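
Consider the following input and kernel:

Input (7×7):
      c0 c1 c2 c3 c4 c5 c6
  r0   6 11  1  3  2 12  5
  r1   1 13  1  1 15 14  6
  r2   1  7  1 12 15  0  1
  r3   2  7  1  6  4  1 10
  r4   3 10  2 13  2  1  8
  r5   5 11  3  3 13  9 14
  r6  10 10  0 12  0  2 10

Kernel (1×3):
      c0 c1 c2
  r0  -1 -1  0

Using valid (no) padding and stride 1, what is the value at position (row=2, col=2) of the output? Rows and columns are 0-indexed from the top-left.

-13

The receptive field on the input at this output position is [1 12 15]. Elementwise product with the kernel and sum: 1·-1 + 12·-1.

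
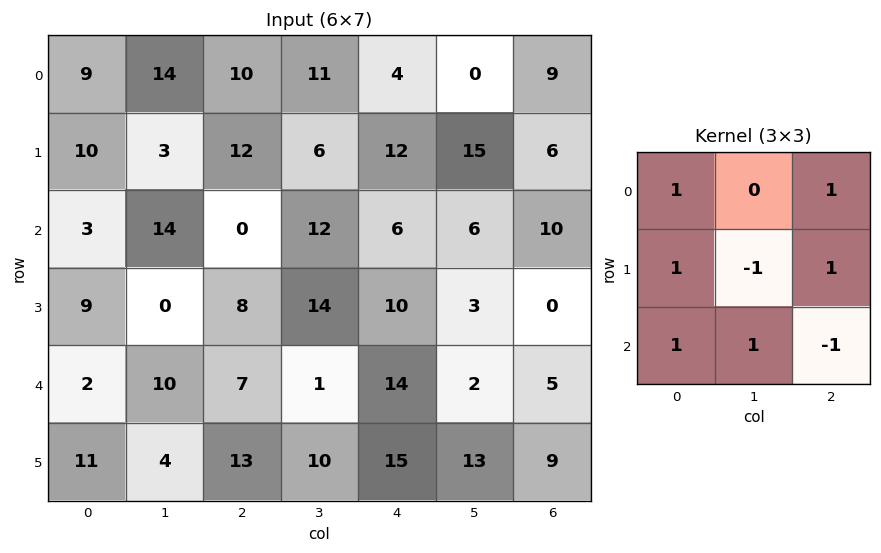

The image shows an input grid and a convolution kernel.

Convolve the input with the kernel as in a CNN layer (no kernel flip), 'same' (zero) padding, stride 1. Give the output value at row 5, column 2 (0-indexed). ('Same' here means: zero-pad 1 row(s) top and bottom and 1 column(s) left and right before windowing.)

The receptive field on the zero-padded input at this output position is [10 7 1 / 4 13 10 / 0 0 0]. Elementwise product with the kernel and sum: 10·1 + 1·1 + 4·1 + 13·-1 + 10·1 + 0·1 + 0·1 + 0·-1.

12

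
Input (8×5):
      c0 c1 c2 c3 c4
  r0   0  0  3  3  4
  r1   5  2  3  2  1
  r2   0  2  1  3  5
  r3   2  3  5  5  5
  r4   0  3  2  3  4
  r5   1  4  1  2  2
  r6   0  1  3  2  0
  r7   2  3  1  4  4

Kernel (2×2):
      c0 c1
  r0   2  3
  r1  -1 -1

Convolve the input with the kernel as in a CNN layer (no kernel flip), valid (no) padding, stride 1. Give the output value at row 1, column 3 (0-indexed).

The receptive field on the input at this output position is [2 1 / 3 5]. Elementwise product with the kernel and sum: 2·2 + 1·3 + 3·-1 + 5·-1.

-1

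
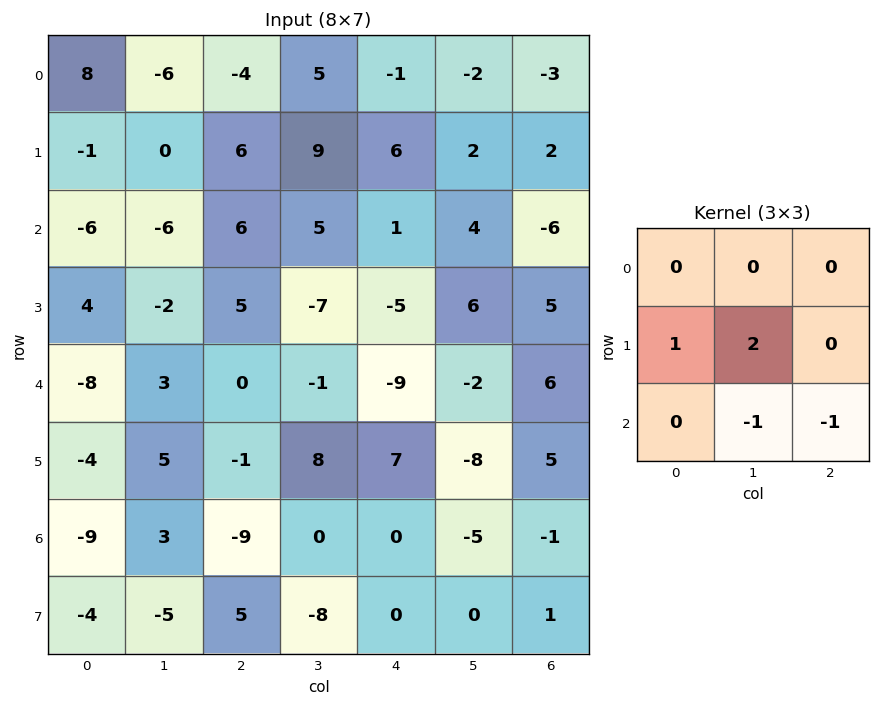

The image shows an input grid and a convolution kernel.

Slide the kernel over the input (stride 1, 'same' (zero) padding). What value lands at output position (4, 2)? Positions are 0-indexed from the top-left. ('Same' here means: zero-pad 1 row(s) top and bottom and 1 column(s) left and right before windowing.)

The receptive field on the zero-padded input at this output position is [-2 5 -7 / 3 0 -1 / 5 -1 8]. Elementwise product with the kernel and sum: 3·1 + 0·2 + -1·-1 + 8·-1.

-4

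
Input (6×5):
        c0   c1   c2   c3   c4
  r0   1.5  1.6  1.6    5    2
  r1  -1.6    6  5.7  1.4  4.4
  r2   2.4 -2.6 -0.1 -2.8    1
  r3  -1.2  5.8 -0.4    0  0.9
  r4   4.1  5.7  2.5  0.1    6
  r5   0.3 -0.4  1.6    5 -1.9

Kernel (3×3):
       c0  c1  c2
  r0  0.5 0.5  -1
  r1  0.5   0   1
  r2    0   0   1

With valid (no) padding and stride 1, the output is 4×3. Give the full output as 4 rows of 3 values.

Output[0,0]: The receptive field on the input at this output position is [1.5 1.6 1.6 / -1.6 6 5.7 / 2.4 -2.6 -0.1]. Elementwise product with the kernel and sum: 1.5·0.5 + 1.6·0.5 + 1.6·-1 + -1.6·0.5 + 5.7·1 + -0.1·1.

4.75 -1.8 9.55
-2.8 0.35 1
1.5 4.45 4.25
8.85 10.65 4.25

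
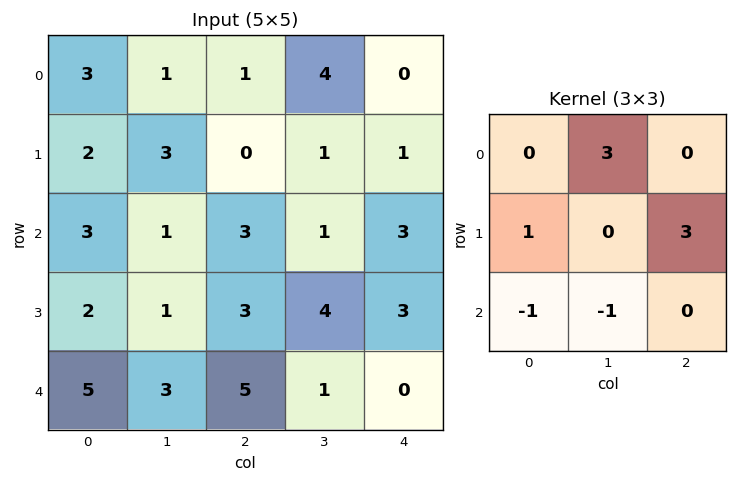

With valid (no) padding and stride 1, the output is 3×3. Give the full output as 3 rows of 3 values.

Output[0,0]: The receptive field on the input at this output position is [3 1 1 / 2 3 0 / 3 1 3]. Elementwise product with the kernel and sum: 1·3 + 2·1 + 0·3 + 3·-1 + 1·-1.
Output[0,1]: The receptive field on the input at this output position is [1 1 4 / 3 0 1 / 1 3 1]. Elementwise product with the kernel and sum: 1·3 + 3·1 + 1·3 + 1·-1 + 3·-1.

1 5 11
18 0 8
6 14 9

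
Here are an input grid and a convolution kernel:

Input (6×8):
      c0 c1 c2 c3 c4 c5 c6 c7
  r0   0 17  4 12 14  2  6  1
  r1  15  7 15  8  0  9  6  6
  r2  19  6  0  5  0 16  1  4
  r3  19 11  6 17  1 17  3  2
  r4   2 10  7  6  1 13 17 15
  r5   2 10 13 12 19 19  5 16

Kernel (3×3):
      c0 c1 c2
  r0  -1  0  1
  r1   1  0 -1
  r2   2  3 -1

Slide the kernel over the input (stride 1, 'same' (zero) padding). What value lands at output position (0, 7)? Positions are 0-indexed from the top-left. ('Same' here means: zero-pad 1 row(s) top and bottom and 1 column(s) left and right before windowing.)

36

The receptive field on the zero-padded input at this output position is [0 0 0 / 6 1 0 / 6 6 0]. Elementwise product with the kernel and sum: 0·-1 + 0·1 + 6·1 + 0·-1 + 6·2 + 6·3 + 0·-1.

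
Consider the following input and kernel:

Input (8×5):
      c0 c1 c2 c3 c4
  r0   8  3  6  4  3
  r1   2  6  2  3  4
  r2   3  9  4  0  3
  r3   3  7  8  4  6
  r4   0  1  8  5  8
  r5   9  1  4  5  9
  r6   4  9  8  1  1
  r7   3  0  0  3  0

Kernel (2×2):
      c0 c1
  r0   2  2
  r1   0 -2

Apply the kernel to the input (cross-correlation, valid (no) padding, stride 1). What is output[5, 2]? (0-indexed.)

16

The receptive field on the input at this output position is [4 5 / 8 1]. Elementwise product with the kernel and sum: 4·2 + 5·2 + 1·-2.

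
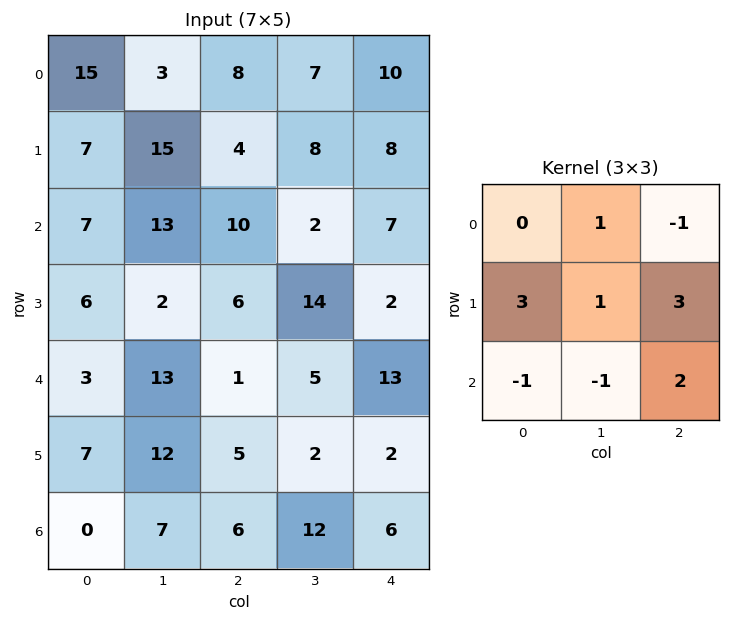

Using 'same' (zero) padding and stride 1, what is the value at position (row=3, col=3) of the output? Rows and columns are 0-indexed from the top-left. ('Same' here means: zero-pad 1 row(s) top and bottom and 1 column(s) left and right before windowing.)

53

The receptive field on the zero-padded input at this output position is [10 2 7 / 6 14 2 / 1 5 13]. Elementwise product with the kernel and sum: 2·1 + 7·-1 + 6·3 + 14·1 + 2·3 + 1·-1 + 5·-1 + 13·2.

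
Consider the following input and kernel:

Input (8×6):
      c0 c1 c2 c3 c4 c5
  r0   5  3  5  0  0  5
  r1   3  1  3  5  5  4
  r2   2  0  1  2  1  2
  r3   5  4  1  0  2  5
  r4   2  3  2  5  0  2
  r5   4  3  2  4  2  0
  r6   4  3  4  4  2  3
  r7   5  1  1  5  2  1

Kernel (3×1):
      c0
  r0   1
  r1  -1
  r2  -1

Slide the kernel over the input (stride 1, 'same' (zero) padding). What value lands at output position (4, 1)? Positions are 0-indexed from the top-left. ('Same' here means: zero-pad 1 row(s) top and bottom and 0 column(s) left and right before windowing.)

The receptive field on the zero-padded input at this output position is [4 / 3 / 3]. Elementwise product with the kernel and sum: 4·1 + 3·-1 + 3·-1.

-2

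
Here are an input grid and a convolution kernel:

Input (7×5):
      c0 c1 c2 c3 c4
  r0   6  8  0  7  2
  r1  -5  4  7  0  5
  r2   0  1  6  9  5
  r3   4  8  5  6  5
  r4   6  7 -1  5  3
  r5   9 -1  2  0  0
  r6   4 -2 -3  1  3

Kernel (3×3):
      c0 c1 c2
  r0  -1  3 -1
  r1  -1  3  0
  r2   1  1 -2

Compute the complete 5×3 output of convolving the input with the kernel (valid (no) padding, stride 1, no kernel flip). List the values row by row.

Output[0,0]: The receptive field on the input at this output position is [6 8 0 / -5 4 7 / 0 1 6]. Elementwise product with the kernel and sum: 6·-1 + 8·3 + 0·-1 + -5·-1 + 4·3 + 0·1 + 1·1 + 6·-2.

24 -9 17
15 35 10
32 11 27
34 -8 26
12 -15 3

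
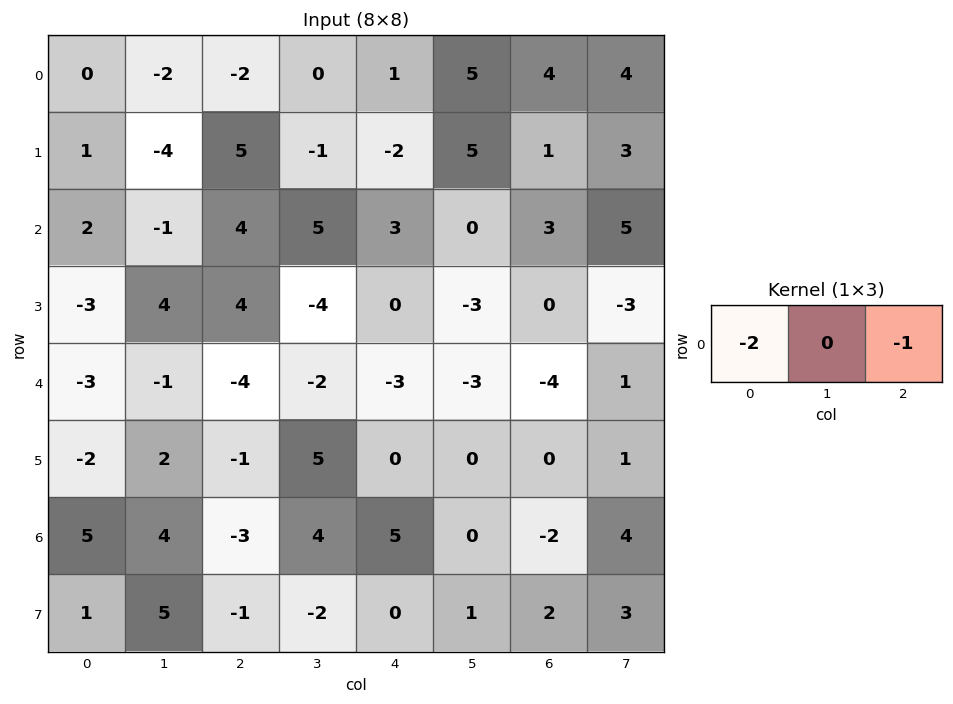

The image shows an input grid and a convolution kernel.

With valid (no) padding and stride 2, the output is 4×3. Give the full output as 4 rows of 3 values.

2 3 -6
-8 -11 -9
10 11 10
-7 1 -8

Output[0,0]: The receptive field on the input at this output position is [0 -2 -2]. Elementwise product with the kernel and sum: 0·-2 + -2·-1.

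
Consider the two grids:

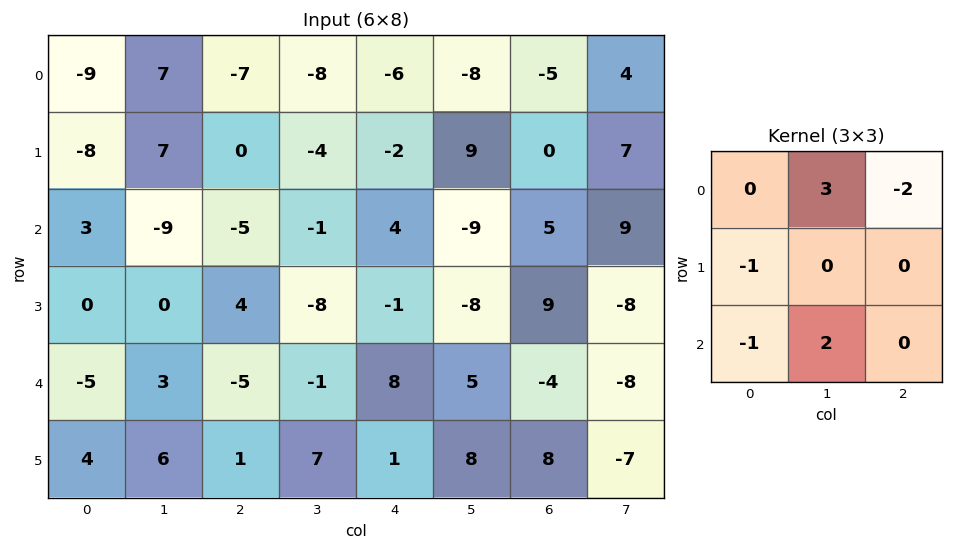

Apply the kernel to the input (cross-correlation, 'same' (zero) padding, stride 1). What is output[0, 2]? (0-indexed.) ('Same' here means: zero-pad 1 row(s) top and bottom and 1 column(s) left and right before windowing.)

-14

The receptive field on the zero-padded input at this output position is [0 0 0 / 7 -7 -8 / 7 0 -4]. Elementwise product with the kernel and sum: 0·3 + 0·-2 + 7·-1 + 7·-1 + 0·2.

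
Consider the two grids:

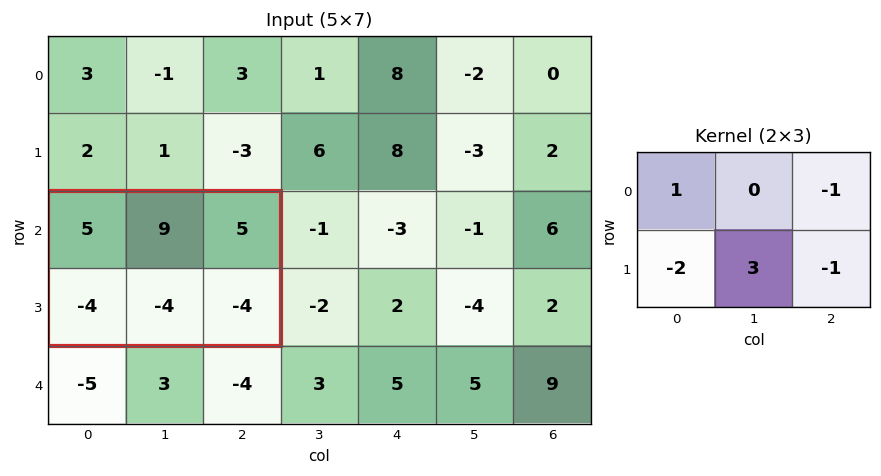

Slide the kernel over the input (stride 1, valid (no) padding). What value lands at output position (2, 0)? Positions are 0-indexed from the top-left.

The receptive field on the input at this output position is [5 9 5 / -4 -4 -4]. Elementwise product with the kernel and sum: 5·1 + 5·-1 + -4·-2 + -4·3 + -4·-1.

0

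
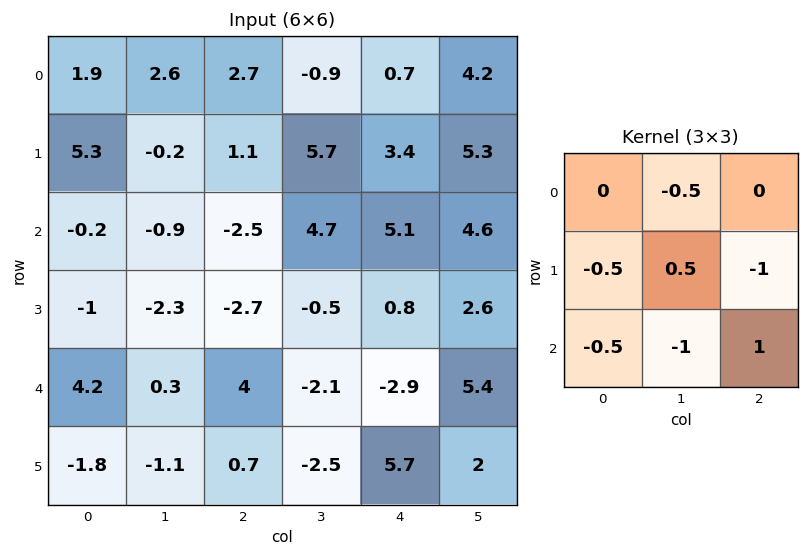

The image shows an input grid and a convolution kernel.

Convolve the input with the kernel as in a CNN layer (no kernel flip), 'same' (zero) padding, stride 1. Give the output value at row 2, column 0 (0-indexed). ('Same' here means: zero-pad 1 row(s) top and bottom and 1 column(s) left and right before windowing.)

-3.15

The receptive field on the zero-padded input at this output position is [0 5.3 -0.2 / 0 -0.2 -0.9 / 0 -1 -2.3]. Elementwise product with the kernel and sum: 5.3·-0.5 + 0·-0.5 + -0.2·0.5 + -0.9·-1 + 0·-0.5 + -1·-1 + -2.3·1.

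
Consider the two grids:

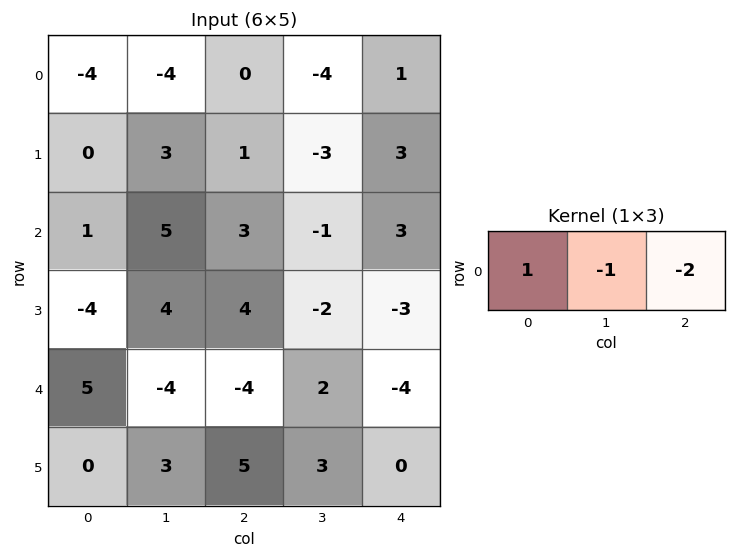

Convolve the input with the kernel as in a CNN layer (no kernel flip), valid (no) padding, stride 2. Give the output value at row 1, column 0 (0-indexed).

-10

The receptive field on the input at this output position is [1 5 3]. Elementwise product with the kernel and sum: 1·1 + 5·-1 + 3·-2.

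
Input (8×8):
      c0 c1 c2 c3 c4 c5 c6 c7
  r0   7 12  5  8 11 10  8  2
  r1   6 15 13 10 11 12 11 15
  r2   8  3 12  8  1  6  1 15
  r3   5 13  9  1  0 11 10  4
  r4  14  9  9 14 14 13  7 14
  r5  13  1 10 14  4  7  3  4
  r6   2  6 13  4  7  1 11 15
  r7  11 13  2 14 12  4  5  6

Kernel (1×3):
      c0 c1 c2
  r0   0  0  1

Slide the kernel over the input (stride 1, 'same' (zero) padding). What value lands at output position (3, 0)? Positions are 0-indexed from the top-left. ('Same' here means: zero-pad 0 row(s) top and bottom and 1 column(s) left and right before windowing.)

The receptive field on the zero-padded input at this output position is [0 5 13]. Elementwise product with the kernel and sum: 13·1.

13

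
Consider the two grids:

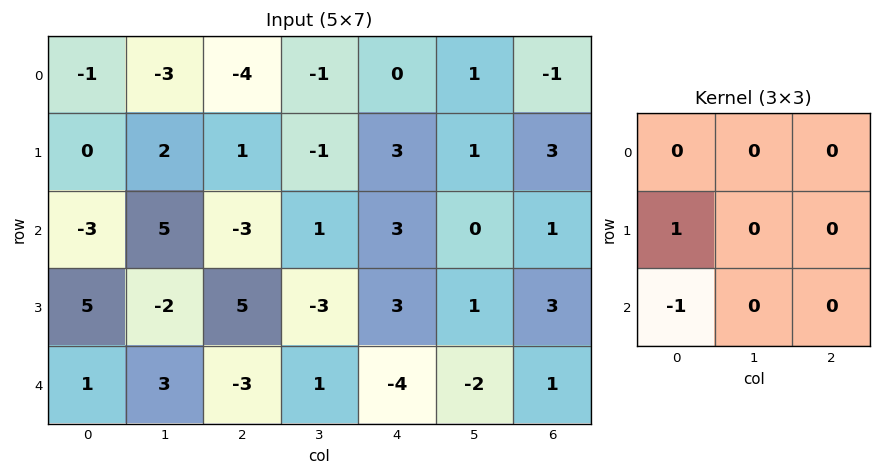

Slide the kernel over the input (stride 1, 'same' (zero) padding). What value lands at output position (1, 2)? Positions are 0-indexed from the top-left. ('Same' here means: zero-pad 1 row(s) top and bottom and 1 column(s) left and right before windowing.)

-3

The receptive field on the zero-padded input at this output position is [-3 -4 -1 / 2 1 -1 / 5 -3 1]. Elementwise product with the kernel and sum: 2·1 + 5·-1.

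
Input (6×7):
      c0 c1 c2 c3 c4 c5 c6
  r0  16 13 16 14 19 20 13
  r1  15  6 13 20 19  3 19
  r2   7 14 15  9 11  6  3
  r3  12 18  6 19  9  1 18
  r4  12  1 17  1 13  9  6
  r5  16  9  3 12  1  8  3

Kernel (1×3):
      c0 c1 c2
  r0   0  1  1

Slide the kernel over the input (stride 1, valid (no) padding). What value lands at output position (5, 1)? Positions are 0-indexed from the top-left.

The receptive field on the input at this output position is [9 3 12]. Elementwise product with the kernel and sum: 3·1 + 12·1.

15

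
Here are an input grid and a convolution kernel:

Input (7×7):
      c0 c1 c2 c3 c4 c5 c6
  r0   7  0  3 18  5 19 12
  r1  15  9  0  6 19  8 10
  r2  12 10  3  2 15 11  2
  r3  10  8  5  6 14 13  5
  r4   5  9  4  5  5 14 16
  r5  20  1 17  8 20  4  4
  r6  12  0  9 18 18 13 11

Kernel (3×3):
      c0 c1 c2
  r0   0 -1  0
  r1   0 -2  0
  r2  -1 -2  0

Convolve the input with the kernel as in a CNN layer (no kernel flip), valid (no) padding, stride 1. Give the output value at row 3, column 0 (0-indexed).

The receptive field on the input at this output position is [10 8 5 / 5 9 4 / 20 1 17]. Elementwise product with the kernel and sum: 8·-1 + 9·-2 + 20·-1 + 1·-2.

-48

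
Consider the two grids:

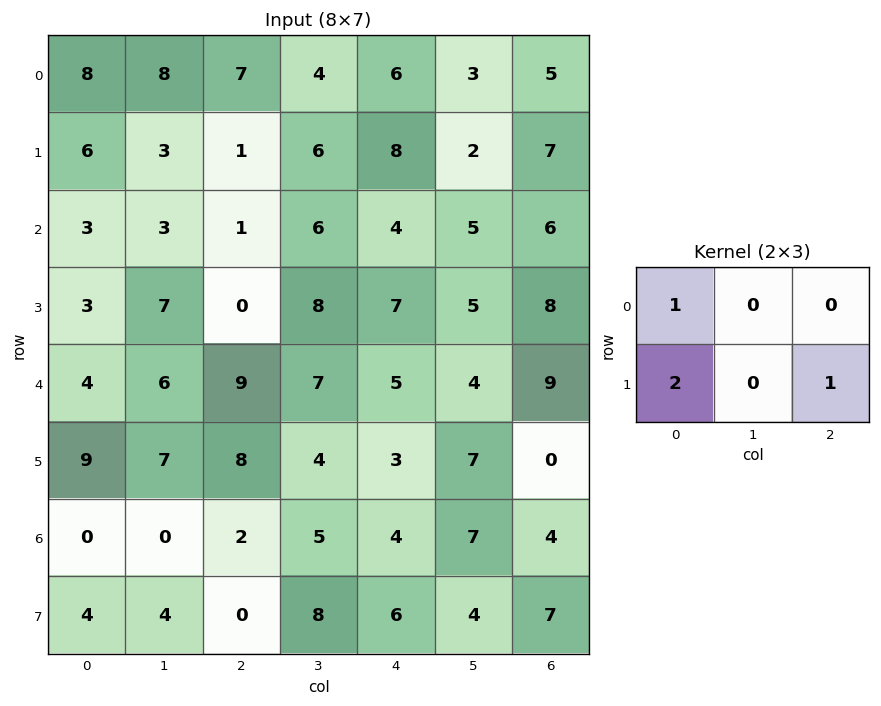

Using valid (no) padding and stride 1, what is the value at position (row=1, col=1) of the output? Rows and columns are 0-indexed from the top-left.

The receptive field on the input at this output position is [3 1 6 / 3 1 6]. Elementwise product with the kernel and sum: 3·1 + 3·2 + 6·1.

15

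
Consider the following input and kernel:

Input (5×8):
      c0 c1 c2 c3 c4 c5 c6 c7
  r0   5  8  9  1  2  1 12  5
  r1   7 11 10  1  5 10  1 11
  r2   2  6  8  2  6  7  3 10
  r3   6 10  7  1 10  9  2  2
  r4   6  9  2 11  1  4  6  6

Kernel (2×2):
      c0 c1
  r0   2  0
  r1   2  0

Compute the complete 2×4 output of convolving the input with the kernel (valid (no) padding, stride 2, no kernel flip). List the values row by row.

24 38 14 26
16 30 32 10

Output[0,0]: The receptive field on the input at this output position is [5 8 / 7 11]. Elementwise product with the kernel and sum: 5·2 + 7·2.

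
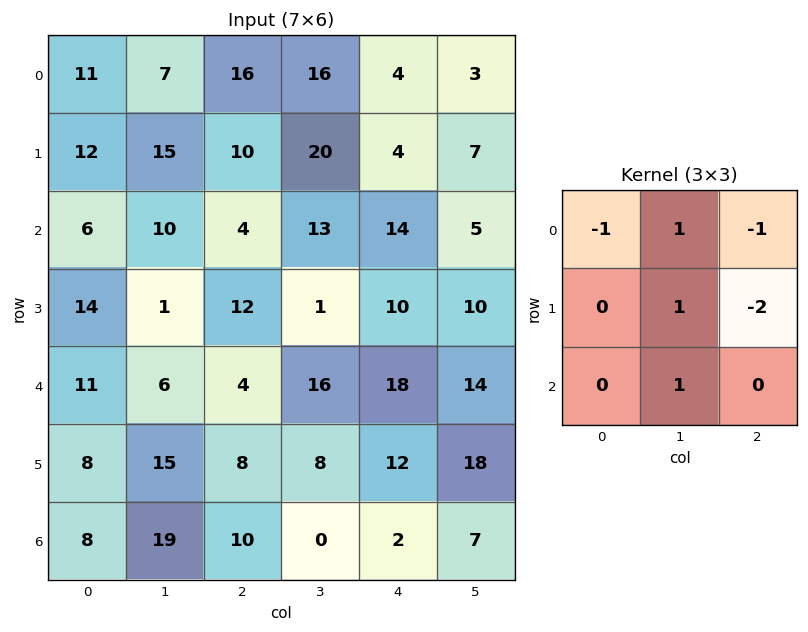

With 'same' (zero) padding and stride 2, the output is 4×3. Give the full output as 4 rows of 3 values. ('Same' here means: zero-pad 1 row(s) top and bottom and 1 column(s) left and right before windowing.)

9 -6 2
-3 -35 -9
20 -10 1
-37 -5 -26

Output[0,0]: The receptive field on the zero-padded input at this output position is [0 0 0 / 0 11 7 / 0 12 15]. Elementwise product with the kernel and sum: 0·-1 + 0·1 + 0·-1 + 11·1 + 7·-2 + 12·1.
Output[0,1]: The receptive field on the zero-padded input at this output position is [0 0 0 / 7 16 16 / 15 10 20]. Elementwise product with the kernel and sum: 0·-1 + 0·1 + 0·-1 + 16·1 + 16·-2 + 10·1.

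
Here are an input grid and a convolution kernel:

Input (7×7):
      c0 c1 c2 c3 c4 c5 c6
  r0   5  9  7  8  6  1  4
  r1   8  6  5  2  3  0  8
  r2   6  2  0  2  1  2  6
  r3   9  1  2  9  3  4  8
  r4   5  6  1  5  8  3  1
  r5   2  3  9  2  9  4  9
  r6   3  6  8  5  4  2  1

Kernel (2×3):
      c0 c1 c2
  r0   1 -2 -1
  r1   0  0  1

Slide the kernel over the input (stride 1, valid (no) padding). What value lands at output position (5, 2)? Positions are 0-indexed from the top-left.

0

The receptive field on the input at this output position is [9 2 9 / 8 5 4]. Elementwise product with the kernel and sum: 9·1 + 2·-2 + 9·-1 + 4·1.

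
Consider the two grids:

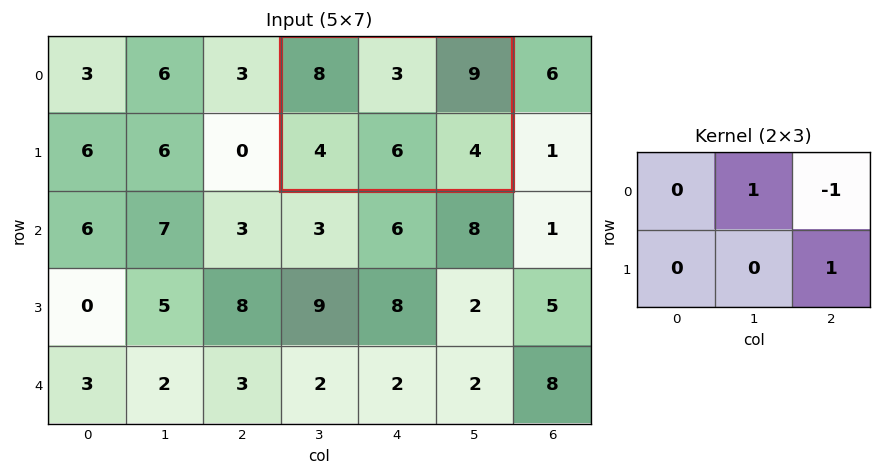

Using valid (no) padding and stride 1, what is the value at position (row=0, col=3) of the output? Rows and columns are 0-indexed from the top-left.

-2

The receptive field on the input at this output position is [8 3 9 / 4 6 4]. Elementwise product with the kernel and sum: 3·1 + 9·-1 + 4·1.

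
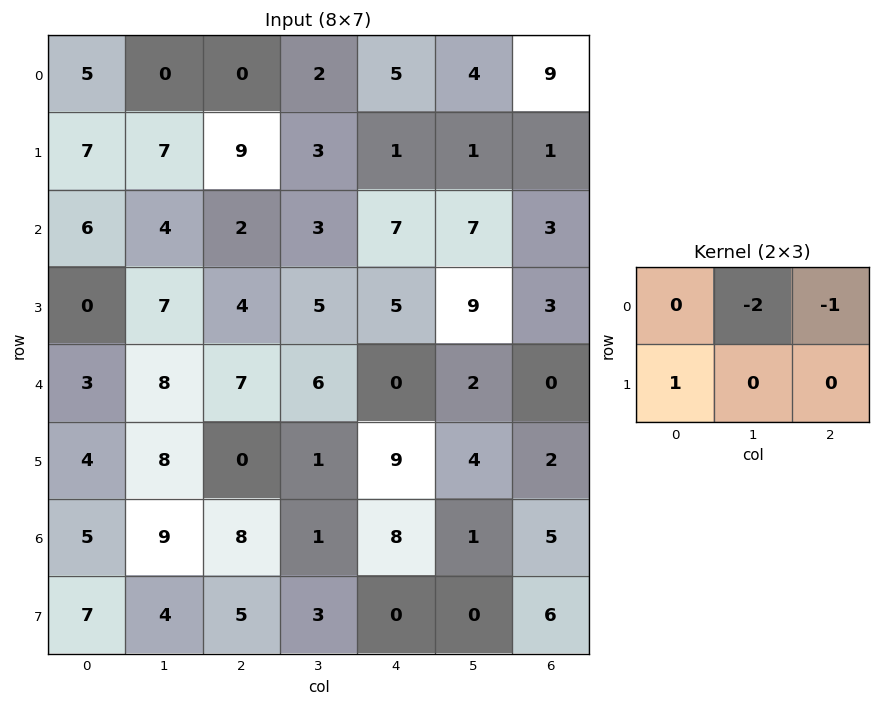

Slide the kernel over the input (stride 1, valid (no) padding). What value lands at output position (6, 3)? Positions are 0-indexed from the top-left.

-14

The receptive field on the input at this output position is [1 8 1 / 3 0 0]. Elementwise product with the kernel and sum: 8·-2 + 1·-1 + 3·1.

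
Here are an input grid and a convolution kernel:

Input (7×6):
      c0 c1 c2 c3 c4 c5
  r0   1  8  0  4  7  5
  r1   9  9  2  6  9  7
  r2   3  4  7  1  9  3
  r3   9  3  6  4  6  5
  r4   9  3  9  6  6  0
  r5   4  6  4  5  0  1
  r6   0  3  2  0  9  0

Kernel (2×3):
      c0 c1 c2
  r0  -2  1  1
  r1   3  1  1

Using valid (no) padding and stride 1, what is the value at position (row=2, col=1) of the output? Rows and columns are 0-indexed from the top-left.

19

The receptive field on the input at this output position is [4 7 1 / 3 6 4]. Elementwise product with the kernel and sum: 4·-2 + 7·1 + 1·1 + 3·3 + 6·1 + 4·1.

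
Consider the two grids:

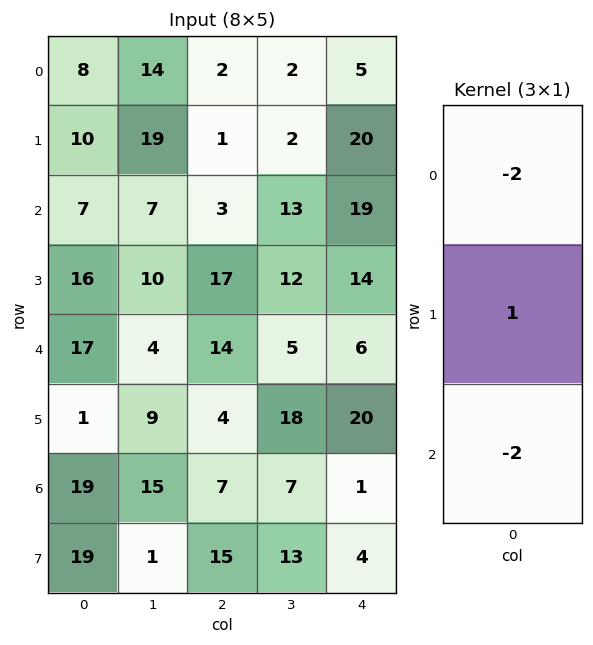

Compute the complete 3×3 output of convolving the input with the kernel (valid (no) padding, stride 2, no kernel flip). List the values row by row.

Output[0,0]: The receptive field on the input at this output position is [8 / 10 / 7]. Elementwise product with the kernel and sum: 8·-2 + 10·1 + 7·-2.
Output[0,1]: The receptive field on the input at this output position is [2 / 1 / 3]. Elementwise product with the kernel and sum: 2·-2 + 1·1 + 3·-2.

-20 -9 -28
-32 -17 -36
-71 -38 6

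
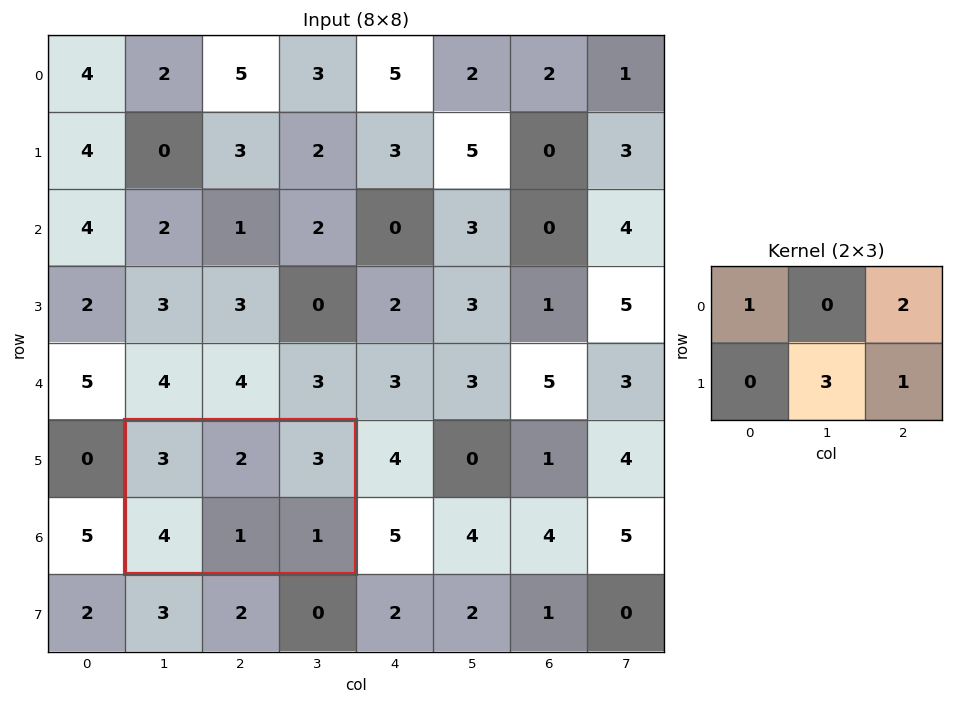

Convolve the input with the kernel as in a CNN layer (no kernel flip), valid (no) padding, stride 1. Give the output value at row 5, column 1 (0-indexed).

The receptive field on the input at this output position is [3 2 3 / 4 1 1]. Elementwise product with the kernel and sum: 3·1 + 3·2 + 1·3 + 1·1.

13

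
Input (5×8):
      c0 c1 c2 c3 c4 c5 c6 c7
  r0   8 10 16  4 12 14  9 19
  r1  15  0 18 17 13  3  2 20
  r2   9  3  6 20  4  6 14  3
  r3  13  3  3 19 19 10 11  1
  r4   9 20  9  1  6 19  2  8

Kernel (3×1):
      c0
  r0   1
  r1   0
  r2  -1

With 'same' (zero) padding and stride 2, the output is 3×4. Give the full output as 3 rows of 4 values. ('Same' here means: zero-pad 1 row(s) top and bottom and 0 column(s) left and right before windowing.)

Output[0,0]: The receptive field on the zero-padded input at this output position is [0 / 8 / 15]. Elementwise product with the kernel and sum: 0·1 + 15·-1.

-15 -18 -13 -2
2 15 -6 -9
13 3 19 11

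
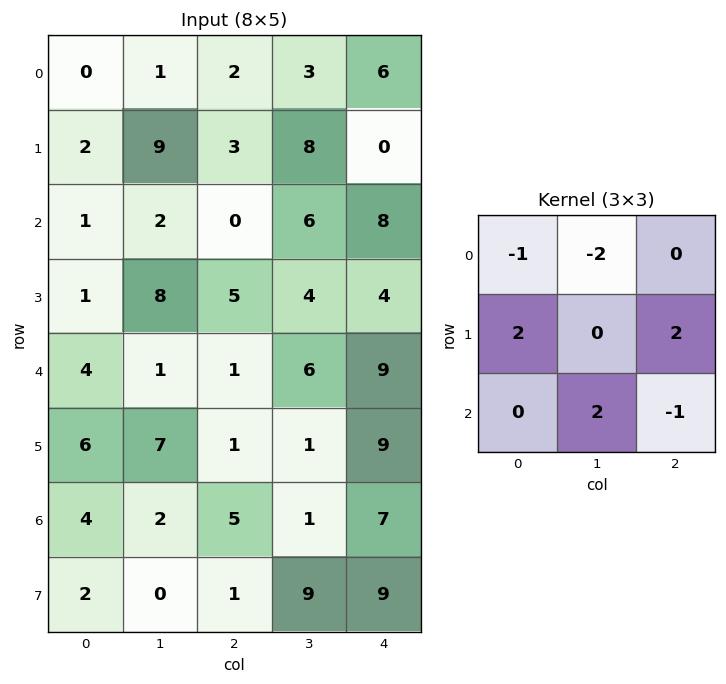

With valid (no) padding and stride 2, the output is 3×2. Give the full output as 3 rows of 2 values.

12 2
8 9
7 2

Output[0,0]: The receptive field on the input at this output position is [0 1 2 / 2 9 3 / 1 2 0]. Elementwise product with the kernel and sum: 0·-1 + 1·-2 + 2·2 + 3·2 + 2·2 + 0·-1.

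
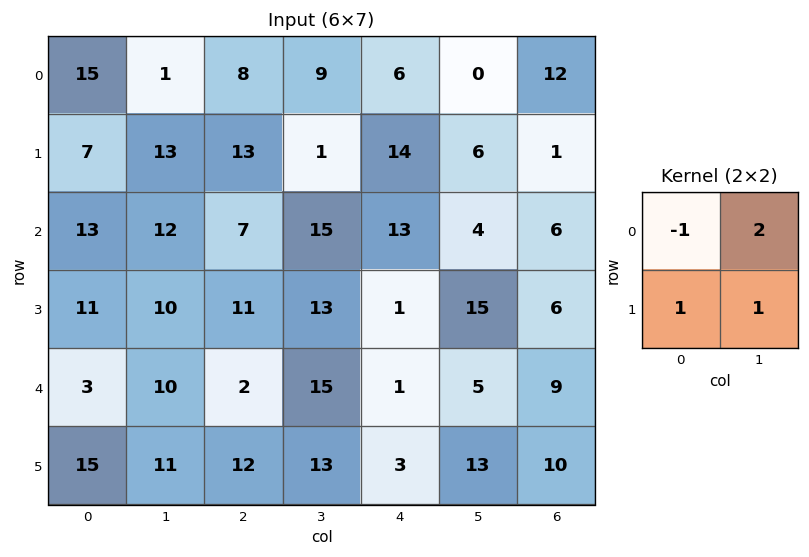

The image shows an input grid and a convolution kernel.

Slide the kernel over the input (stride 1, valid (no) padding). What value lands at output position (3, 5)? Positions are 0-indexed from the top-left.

11

The receptive field on the input at this output position is [15 6 / 5 9]. Elementwise product with the kernel and sum: 15·-1 + 6·2 + 5·1 + 9·1.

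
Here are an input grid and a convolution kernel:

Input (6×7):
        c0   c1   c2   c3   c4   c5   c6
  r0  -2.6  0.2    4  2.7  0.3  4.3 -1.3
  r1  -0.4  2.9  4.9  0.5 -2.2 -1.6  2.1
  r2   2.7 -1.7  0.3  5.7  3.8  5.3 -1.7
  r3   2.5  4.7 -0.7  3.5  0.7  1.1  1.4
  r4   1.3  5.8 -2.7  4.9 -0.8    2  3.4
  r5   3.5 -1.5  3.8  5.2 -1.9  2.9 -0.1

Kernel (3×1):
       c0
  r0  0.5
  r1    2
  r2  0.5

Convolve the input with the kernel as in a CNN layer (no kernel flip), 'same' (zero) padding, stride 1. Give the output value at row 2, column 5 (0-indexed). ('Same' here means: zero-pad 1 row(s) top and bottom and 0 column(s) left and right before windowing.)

10.35

The receptive field on the zero-padded input at this output position is [-1.6 / 5.3 / 1.1]. Elementwise product with the kernel and sum: -1.6·0.5 + 5.3·2 + 1.1·0.5.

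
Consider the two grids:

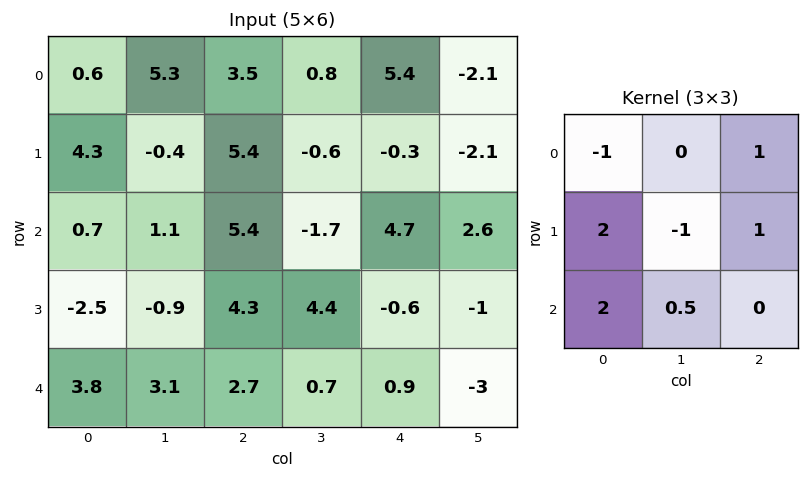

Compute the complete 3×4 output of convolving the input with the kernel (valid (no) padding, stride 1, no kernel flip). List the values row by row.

Output[0,0]: The receptive field on the input at this output position is [0.6 5.3 3.5 / 4.3 -0.4 5.4 / 0.7 1.1 5.4]. Elementwise product with the kernel and sum: 0.6·-1 + 3.5·1 + 4.3·2 + -0.4·-1 + 5.4·1 + 0.7·2 + 1.1·0.5.

19.25 -6.4 22.95 -6.95
1.35 -4.75 22.3 1.5
14.05 3.05 8.65 14.55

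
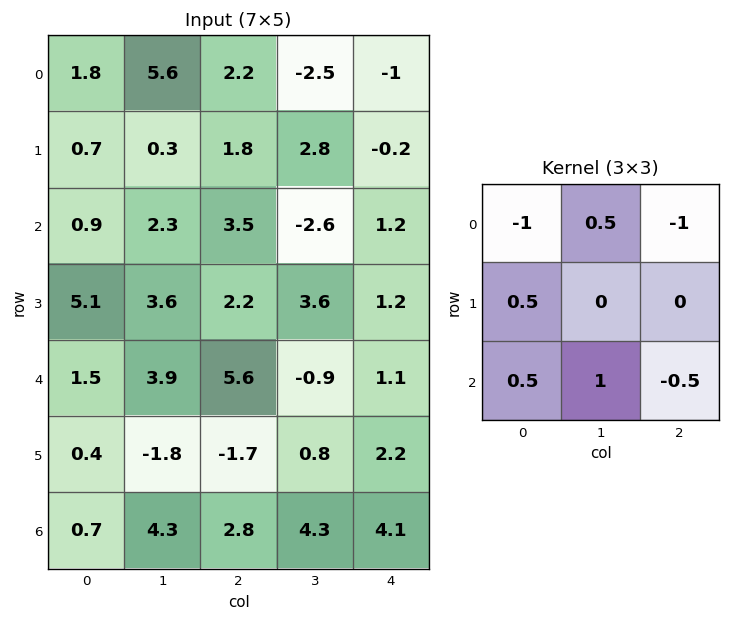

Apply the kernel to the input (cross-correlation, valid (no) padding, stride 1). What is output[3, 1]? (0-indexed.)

-7.15

The receptive field on the input at this output position is [3.6 2.2 3.6 / 3.9 5.6 -0.9 / -1.8 -1.7 0.8]. Elementwise product with the kernel and sum: 3.6·-1 + 2.2·0.5 + 3.6·-1 + 3.9·0.5 + -1.8·0.5 + -1.7·1 + 0.8·-0.5.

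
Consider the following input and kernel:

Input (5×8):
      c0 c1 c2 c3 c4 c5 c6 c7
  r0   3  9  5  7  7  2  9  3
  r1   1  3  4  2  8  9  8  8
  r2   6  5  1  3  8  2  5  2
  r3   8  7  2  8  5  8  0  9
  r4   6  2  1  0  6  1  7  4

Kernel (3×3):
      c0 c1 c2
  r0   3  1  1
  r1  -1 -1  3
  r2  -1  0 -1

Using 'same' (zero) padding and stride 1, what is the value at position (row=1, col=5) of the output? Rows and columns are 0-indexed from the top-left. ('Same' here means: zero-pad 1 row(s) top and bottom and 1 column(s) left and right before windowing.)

26

The receptive field on the zero-padded input at this output position is [7 2 9 / 8 9 8 / 8 2 5]. Elementwise product with the kernel and sum: 7·3 + 2·1 + 9·1 + 8·-1 + 9·-1 + 8·3 + 8·-1 + 5·-1.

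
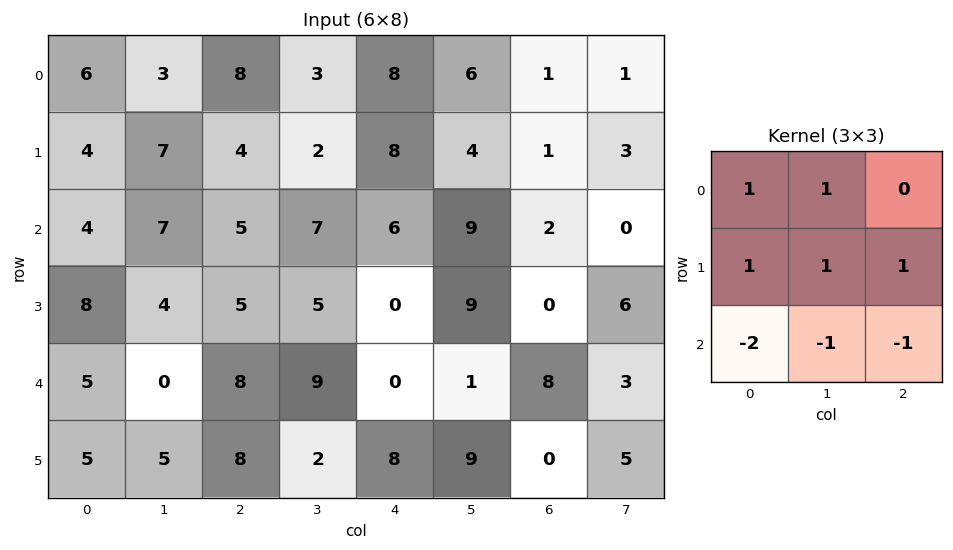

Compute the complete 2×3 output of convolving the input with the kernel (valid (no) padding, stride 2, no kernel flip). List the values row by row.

4 2 4
10 -3 15

Output[0,0]: The receptive field on the input at this output position is [6 3 8 / 4 7 4 / 4 7 5]. Elementwise product with the kernel and sum: 6·1 + 3·1 + 4·1 + 7·1 + 4·1 + 4·-2 + 7·-1 + 5·-1.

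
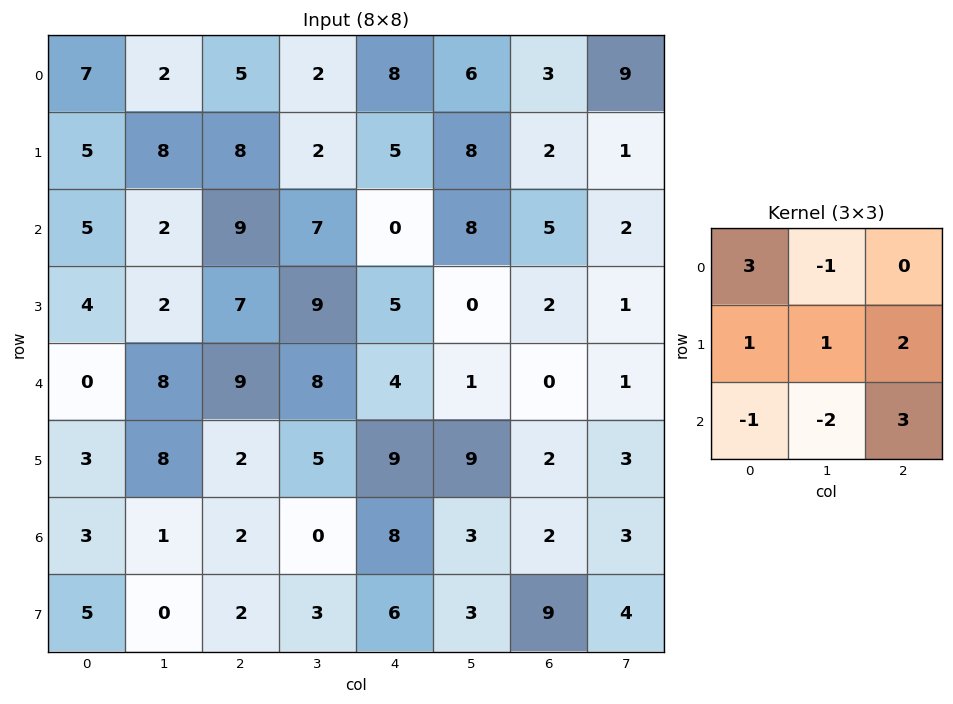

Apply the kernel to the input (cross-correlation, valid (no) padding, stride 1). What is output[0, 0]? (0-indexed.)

The receptive field on the input at this output position is [7 2 5 / 5 8 8 / 5 2 9]. Elementwise product with the kernel and sum: 7·3 + 2·-1 + 5·1 + 8·1 + 8·2 + 5·-1 + 2·-2 + 9·3.

66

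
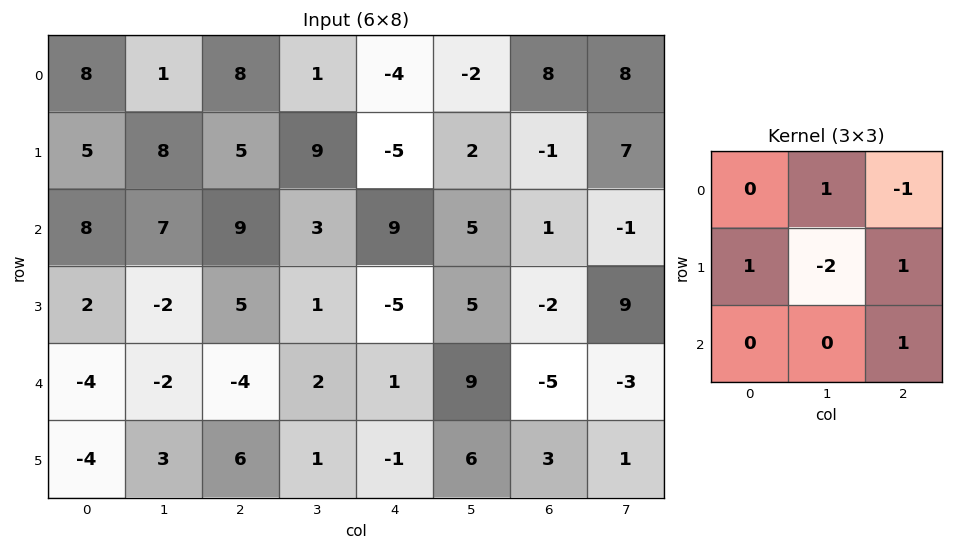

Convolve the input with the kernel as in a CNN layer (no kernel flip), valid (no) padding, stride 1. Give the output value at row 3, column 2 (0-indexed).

The receptive field on the input at this output position is [5 1 -5 / -4 2 1 / 6 1 -1]. Elementwise product with the kernel and sum: 1·1 + -5·-1 + -4·1 + 2·-2 + 1·1 + -1·1.

-2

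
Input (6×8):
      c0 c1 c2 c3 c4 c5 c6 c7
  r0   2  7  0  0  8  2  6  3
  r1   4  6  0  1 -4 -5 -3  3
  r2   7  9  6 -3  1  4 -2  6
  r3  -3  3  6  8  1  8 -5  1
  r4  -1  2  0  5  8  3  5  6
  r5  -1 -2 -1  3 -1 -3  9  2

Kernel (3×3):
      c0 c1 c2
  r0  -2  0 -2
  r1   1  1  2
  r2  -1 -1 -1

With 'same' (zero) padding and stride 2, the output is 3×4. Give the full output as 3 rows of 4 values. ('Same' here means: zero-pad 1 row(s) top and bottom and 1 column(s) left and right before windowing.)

Output[0,0]: The receptive field on the zero-padded input at this output position is [0 0 0 / 0 2 7 / 0 4 6]. Elementwise product with the kernel and sum: 0·-2 + 0·-2 + 0·1 + 2·1 + 7·2 + 0·-1 + 4·-1 + 6·-1.
Output[0,1]: The receptive field on the zero-padded input at this output position is [0 0 0 / 7 0 0 / 6 0 1]. Elementwise product with the kernel and sum: 0·-2 + 0·-2 + 7·1 + 0·1 + 0·2 + 6·-1 + 0·-1 + 1·-1.

6 0 20 19
13 -22 -3 14
0 -10 -12 -6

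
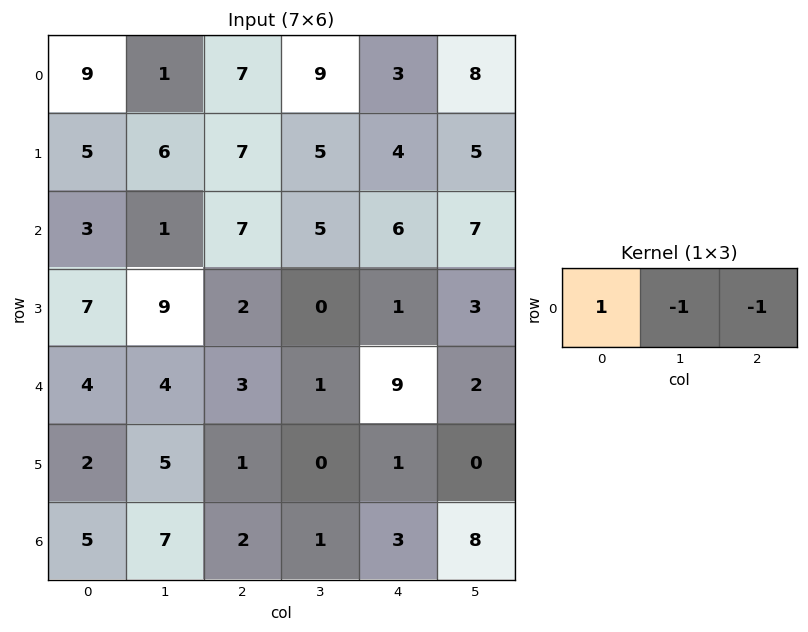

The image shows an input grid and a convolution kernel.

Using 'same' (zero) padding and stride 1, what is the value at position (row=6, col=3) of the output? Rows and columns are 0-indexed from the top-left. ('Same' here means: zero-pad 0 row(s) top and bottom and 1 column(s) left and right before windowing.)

The receptive field on the zero-padded input at this output position is [2 1 3]. Elementwise product with the kernel and sum: 2·1 + 1·-1 + 3·-1.

-2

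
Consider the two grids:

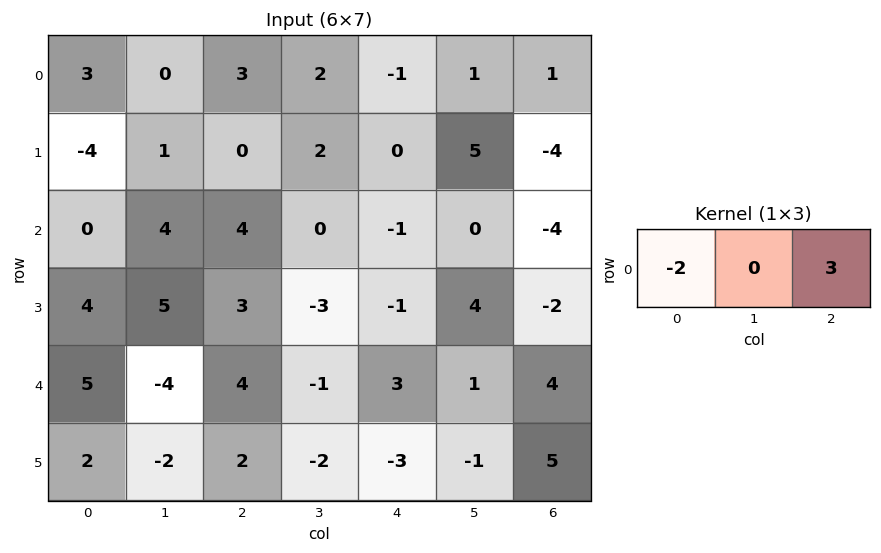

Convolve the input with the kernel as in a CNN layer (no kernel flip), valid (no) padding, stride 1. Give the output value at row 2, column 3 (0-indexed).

0

The receptive field on the input at this output position is [0 -1 0]. Elementwise product with the kernel and sum: 0·-2 + 0·3.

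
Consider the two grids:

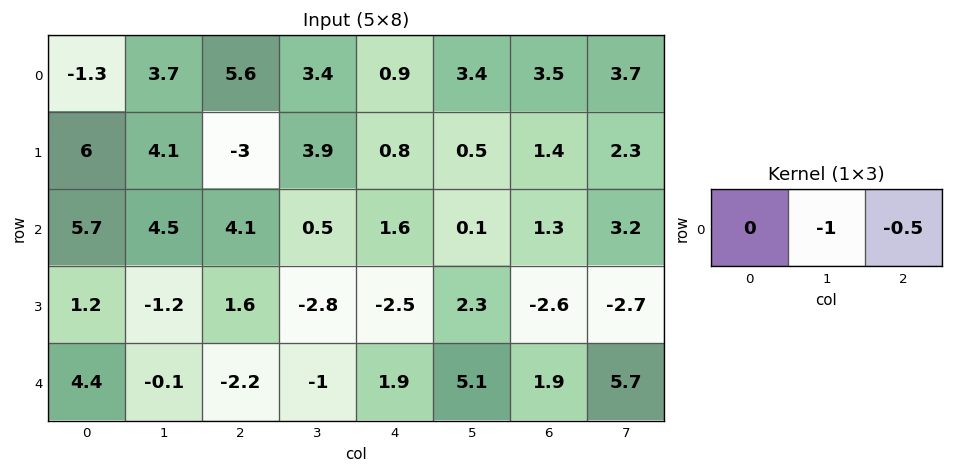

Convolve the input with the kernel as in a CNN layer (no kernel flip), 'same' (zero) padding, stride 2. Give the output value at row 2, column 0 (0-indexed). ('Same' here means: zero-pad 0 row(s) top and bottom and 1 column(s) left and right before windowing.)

The receptive field on the zero-padded input at this output position is [0 4.4 -0.1]. Elementwise product with the kernel and sum: 4.4·-1 + -0.1·-0.5.

-4.35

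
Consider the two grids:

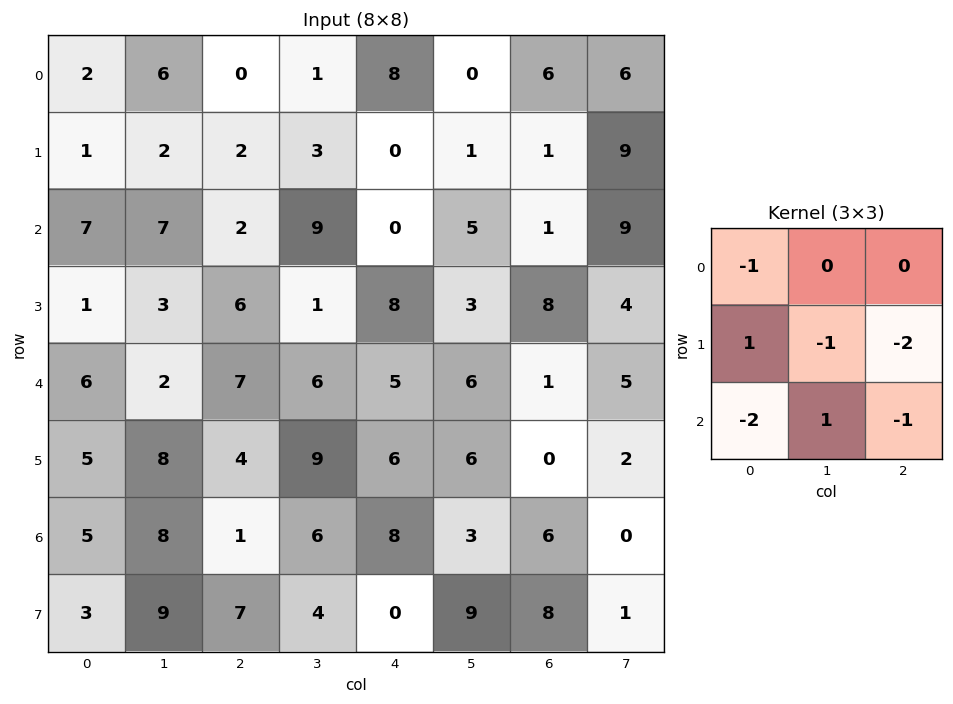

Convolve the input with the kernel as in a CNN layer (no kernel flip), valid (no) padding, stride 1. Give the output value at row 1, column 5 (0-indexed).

The receptive field on the input at this output position is [1 1 9 / 5 1 9 / 3 8 4]. Elementwise product with the kernel and sum: 1·-1 + 5·1 + 1·-1 + 9·-2 + 3·-2 + 8·1 + 4·-1.

-17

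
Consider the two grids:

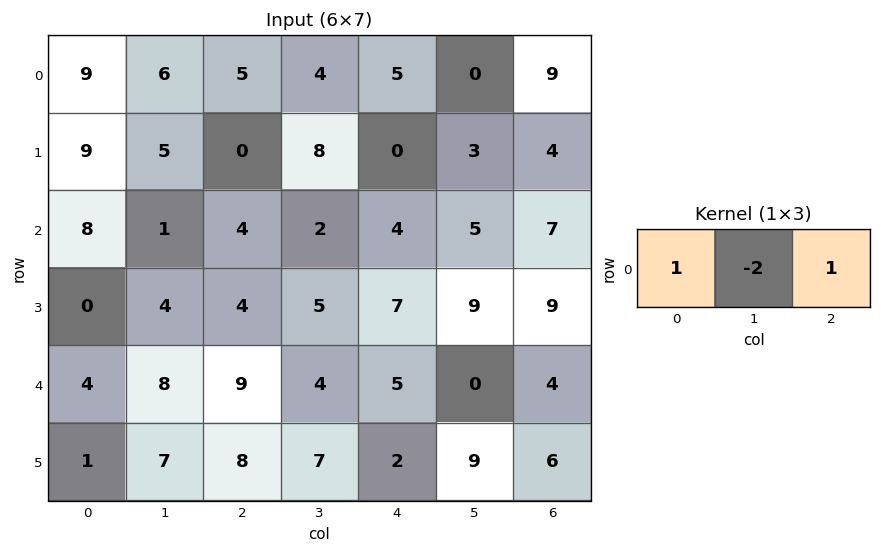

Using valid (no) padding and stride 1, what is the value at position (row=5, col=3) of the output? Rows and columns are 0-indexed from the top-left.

The receptive field on the input at this output position is [7 2 9]. Elementwise product with the kernel and sum: 7·1 + 2·-2 + 9·1.

12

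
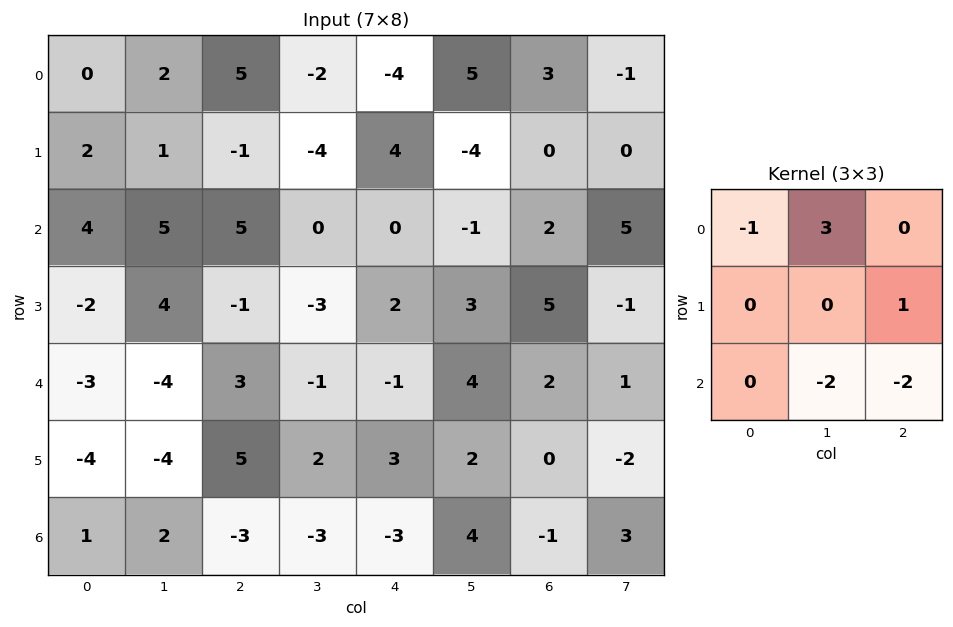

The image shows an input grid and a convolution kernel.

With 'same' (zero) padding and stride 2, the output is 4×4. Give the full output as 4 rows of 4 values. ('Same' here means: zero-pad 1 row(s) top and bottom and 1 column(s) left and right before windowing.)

-4 8 5 -1
7 4 5 1
6 -22 3 17
-10 16 11 1

Output[0,0]: The receptive field on the zero-padded input at this output position is [0 0 0 / 0 0 2 / 0 2 1]. Elementwise product with the kernel and sum: 0·-1 + 0·3 + 2·1 + 2·-2 + 1·-2.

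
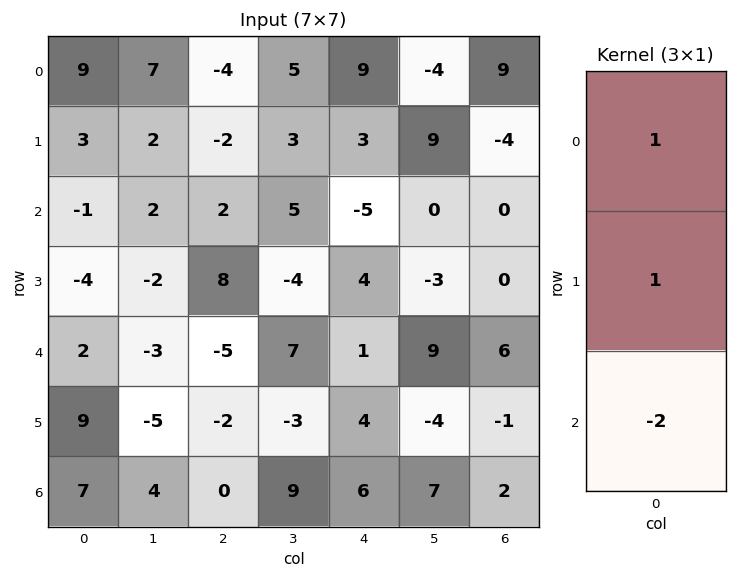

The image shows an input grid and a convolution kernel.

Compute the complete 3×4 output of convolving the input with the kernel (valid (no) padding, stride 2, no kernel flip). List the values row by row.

14 -10 22 5
-9 20 -3 -12
-3 -7 -7 1

Output[0,0]: The receptive field on the input at this output position is [9 / 3 / -1]. Elementwise product with the kernel and sum: 9·1 + 3·1 + -1·-2.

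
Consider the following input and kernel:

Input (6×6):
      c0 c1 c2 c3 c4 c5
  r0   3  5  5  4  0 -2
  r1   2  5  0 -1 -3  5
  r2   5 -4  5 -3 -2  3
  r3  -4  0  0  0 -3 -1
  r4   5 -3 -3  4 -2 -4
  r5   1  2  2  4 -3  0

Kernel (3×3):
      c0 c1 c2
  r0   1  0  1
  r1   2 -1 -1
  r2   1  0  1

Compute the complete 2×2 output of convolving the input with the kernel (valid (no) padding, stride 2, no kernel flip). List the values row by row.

17 12
4 1

Output[0,0]: The receptive field on the input at this output position is [3 5 5 / 2 5 0 / 5 -4 5]. Elementwise product with the kernel and sum: 3·1 + 5·1 + 2·2 + 5·-1 + 0·-1 + 5·1 + 5·1.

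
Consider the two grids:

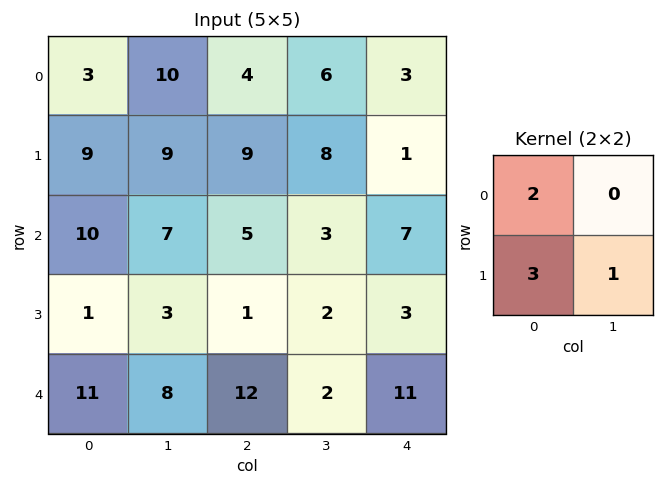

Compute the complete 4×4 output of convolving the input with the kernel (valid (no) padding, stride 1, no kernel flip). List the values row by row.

42 56 43 37
55 44 36 32
26 24 15 15
43 42 40 21

Output[0,0]: The receptive field on the input at this output position is [3 10 / 9 9]. Elementwise product with the kernel and sum: 3·2 + 9·3 + 9·1.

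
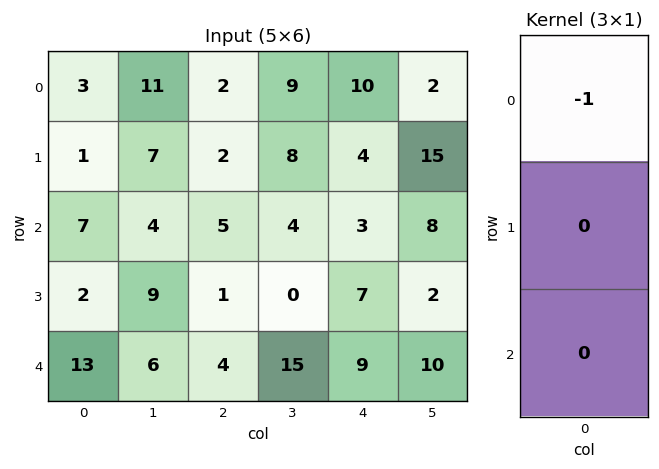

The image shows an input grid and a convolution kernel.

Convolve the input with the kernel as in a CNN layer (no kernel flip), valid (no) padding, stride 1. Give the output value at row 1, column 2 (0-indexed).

-2

The receptive field on the input at this output position is [2 / 5 / 1]. Elementwise product with the kernel and sum: 2·-1.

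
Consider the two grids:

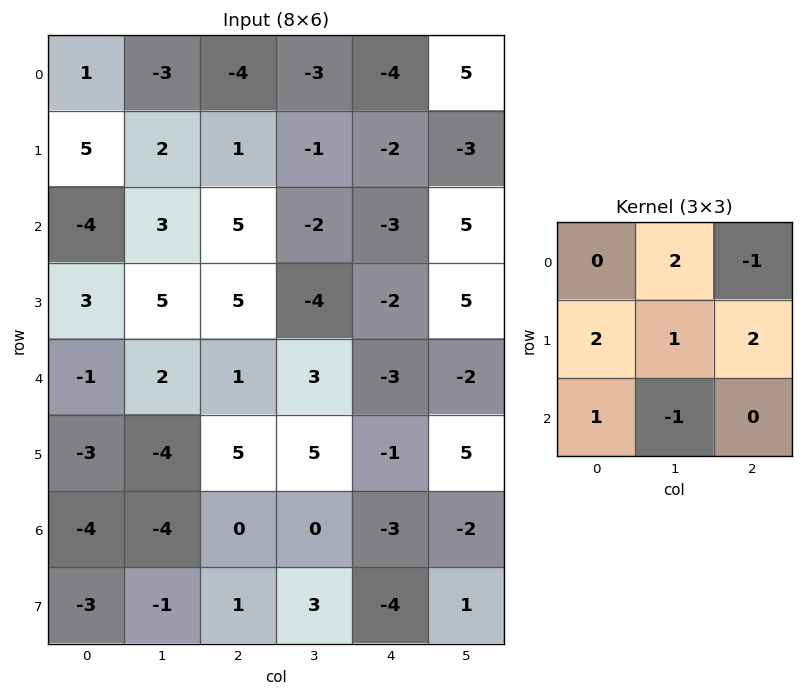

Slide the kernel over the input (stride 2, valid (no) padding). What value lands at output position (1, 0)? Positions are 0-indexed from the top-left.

19

The receptive field on the input at this output position is [-4 3 5 / 3 5 5 / -1 2 1]. Elementwise product with the kernel and sum: 3·2 + 5·-1 + 3·2 + 5·1 + 5·2 + -1·1 + 2·-1.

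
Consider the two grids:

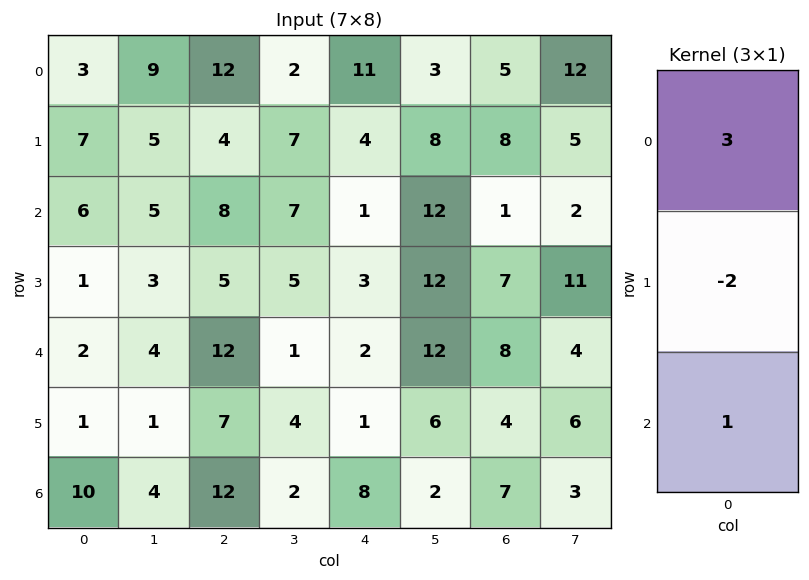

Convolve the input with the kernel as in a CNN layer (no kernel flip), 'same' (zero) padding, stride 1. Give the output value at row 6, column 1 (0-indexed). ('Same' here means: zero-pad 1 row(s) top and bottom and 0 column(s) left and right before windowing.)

The receptive field on the zero-padded input at this output position is [1 / 4 / 0]. Elementwise product with the kernel and sum: 1·3 + 4·-2 + 0·1.

-5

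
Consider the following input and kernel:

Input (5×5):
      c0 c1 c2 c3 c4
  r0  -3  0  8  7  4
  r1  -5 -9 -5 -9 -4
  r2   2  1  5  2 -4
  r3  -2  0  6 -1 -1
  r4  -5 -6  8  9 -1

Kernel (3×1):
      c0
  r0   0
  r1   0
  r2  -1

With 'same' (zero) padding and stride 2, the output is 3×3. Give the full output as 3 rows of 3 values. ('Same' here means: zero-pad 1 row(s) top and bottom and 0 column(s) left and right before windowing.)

5 5 4
2 -6 1
0 0 0

Output[0,0]: The receptive field on the zero-padded input at this output position is [0 / -3 / -5]. Elementwise product with the kernel and sum: -5·-1.
Output[0,1]: The receptive field on the zero-padded input at this output position is [0 / 8 / -5]. Elementwise product with the kernel and sum: -5·-1.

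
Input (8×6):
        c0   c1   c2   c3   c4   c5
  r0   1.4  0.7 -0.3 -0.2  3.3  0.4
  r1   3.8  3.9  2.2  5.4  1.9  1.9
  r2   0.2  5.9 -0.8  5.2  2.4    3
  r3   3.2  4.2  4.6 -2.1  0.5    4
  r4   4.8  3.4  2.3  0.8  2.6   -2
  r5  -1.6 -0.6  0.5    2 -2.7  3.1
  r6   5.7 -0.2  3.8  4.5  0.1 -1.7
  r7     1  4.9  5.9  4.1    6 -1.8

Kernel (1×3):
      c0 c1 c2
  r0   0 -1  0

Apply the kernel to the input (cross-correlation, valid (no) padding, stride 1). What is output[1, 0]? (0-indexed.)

-3.9

The receptive field on the input at this output position is [3.8 3.9 2.2]. Elementwise product with the kernel and sum: 3.9·-1.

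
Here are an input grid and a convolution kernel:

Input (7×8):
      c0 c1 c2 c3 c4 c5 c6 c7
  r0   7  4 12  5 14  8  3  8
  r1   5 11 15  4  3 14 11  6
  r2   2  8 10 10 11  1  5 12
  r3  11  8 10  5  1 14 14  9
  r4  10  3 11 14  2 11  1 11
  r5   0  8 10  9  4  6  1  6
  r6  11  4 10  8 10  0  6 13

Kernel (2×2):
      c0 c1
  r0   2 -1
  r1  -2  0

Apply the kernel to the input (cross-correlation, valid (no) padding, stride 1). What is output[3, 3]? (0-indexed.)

The receptive field on the input at this output position is [5 1 / 14 2]. Elementwise product with the kernel and sum: 5·2 + 1·-1 + 14·-2.

-19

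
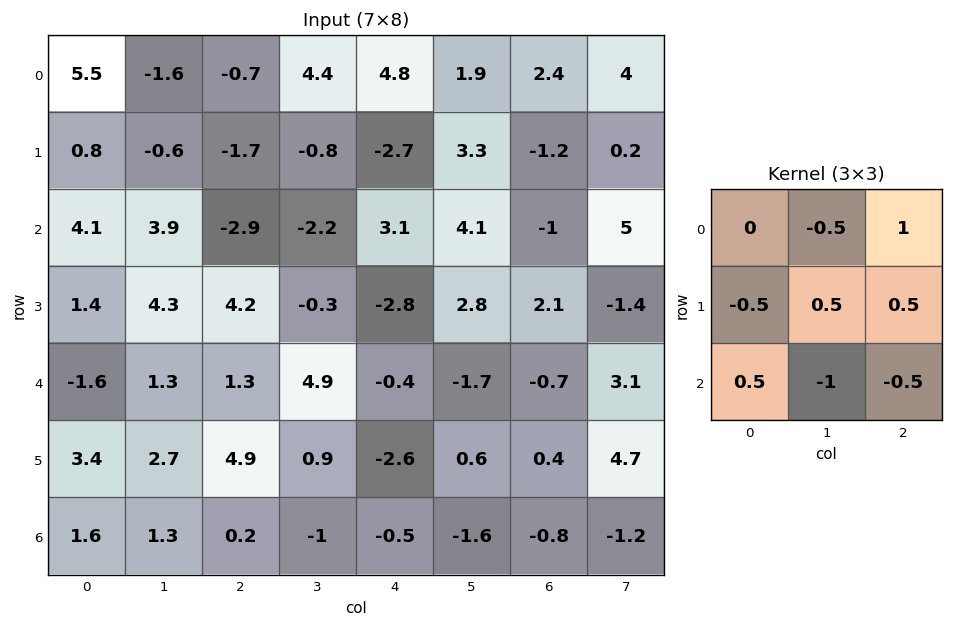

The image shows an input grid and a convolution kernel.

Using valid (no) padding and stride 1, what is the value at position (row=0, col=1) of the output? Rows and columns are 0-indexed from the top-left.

9.75

The receptive field on the input at this output position is [-1.6 -0.7 4.4 / -0.6 -1.7 -0.8 / 3.9 -2.9 -2.2]. Elementwise product with the kernel and sum: -0.7·-0.5 + 4.4·1 + -0.6·-0.5 + -1.7·0.5 + -0.8·0.5 + 3.9·0.5 + -2.9·-1 + -2.2·-0.5.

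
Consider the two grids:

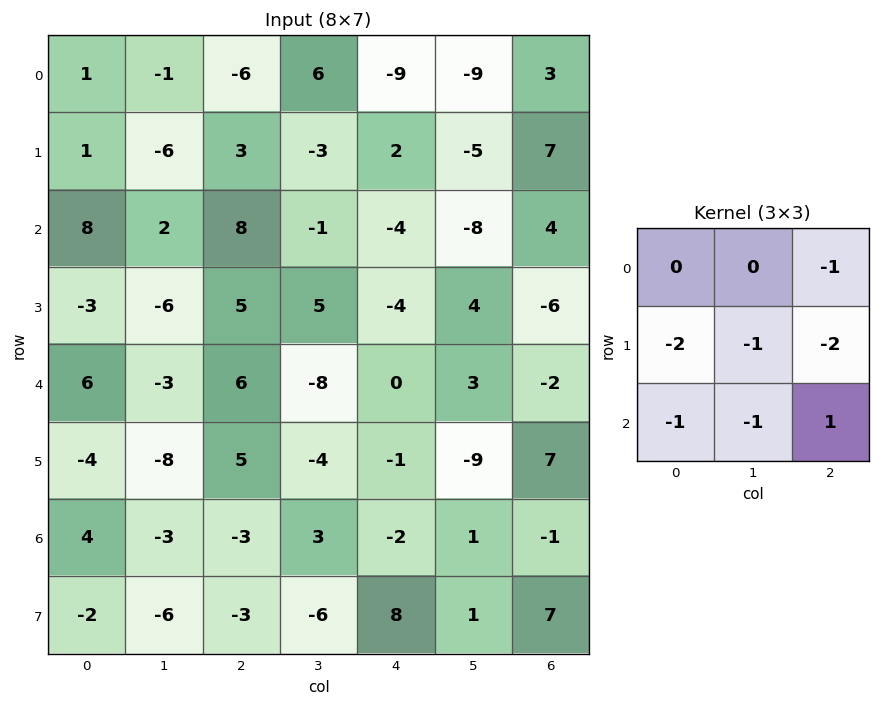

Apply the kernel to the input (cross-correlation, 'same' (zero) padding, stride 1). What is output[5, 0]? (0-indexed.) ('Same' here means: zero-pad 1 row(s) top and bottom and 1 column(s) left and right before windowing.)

16

The receptive field on the zero-padded input at this output position is [0 6 -3 / 0 -4 -8 / 0 4 -3]. Elementwise product with the kernel and sum: -3·-1 + 0·-2 + -4·-1 + -8·-2 + 0·-1 + 4·-1 + -3·1.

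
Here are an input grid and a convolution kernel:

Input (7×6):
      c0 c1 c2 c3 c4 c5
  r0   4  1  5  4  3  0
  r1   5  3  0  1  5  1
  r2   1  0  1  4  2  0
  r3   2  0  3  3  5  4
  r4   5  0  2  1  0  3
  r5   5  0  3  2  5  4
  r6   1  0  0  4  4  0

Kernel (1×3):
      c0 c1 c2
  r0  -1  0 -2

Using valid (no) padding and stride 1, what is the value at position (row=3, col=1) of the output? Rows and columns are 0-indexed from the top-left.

-6

The receptive field on the input at this output position is [0 3 3]. Elementwise product with the kernel and sum: 0·-1 + 3·-2.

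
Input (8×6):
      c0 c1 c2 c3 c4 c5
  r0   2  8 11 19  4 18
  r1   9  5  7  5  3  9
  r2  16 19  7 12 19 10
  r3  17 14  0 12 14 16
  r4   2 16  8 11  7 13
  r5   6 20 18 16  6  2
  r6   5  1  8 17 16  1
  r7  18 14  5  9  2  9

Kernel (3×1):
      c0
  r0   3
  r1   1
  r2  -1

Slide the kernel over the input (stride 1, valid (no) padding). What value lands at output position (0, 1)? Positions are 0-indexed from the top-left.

10

The receptive field on the input at this output position is [8 / 5 / 19]. Elementwise product with the kernel and sum: 8·3 + 5·1 + 19·-1.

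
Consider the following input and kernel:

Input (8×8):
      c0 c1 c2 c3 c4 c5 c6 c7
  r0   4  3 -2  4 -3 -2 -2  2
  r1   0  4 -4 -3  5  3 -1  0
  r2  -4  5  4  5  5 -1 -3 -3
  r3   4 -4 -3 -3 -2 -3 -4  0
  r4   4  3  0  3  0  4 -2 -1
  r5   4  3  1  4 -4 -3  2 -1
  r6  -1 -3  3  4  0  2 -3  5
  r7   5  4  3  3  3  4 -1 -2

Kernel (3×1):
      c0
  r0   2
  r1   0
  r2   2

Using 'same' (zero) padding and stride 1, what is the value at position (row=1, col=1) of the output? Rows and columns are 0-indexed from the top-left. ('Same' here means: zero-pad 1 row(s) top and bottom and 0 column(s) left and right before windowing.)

16

The receptive field on the zero-padded input at this output position is [3 / 4 / 5]. Elementwise product with the kernel and sum: 3·2 + 5·2.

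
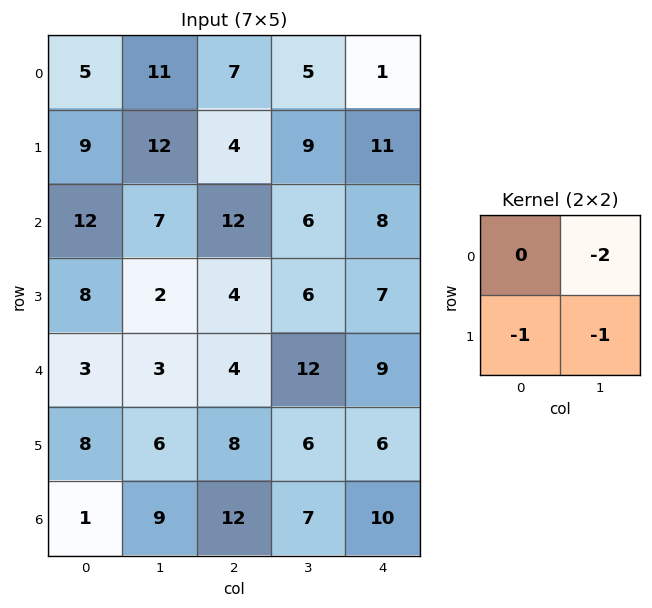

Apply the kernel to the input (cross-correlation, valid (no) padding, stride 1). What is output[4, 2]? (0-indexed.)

The receptive field on the input at this output position is [4 12 / 8 6]. Elementwise product with the kernel and sum: 12·-2 + 8·-1 + 6·-1.

-38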